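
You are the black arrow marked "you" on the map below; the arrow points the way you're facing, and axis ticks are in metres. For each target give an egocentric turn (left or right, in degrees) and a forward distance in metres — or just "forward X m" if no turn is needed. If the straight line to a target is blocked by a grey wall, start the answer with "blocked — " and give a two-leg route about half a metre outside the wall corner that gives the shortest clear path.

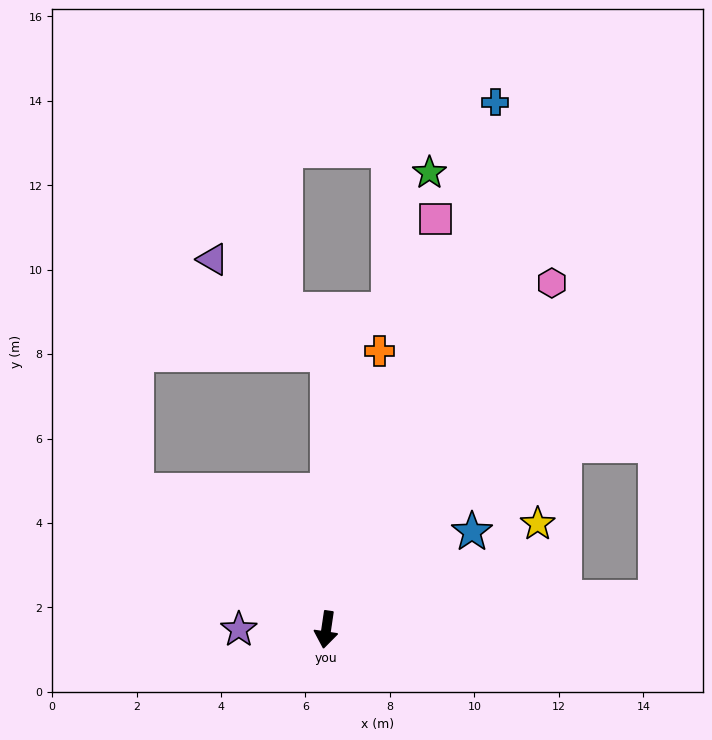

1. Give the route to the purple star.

turn right 82°, forward 2.1 m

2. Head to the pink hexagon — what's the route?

turn left 155°, forward 9.8 m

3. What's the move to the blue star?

turn left 132°, forward 4.2 m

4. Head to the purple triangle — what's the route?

blocked — turn right 172°, forward 6.5 m, then turn left 51°, forward 3.5 m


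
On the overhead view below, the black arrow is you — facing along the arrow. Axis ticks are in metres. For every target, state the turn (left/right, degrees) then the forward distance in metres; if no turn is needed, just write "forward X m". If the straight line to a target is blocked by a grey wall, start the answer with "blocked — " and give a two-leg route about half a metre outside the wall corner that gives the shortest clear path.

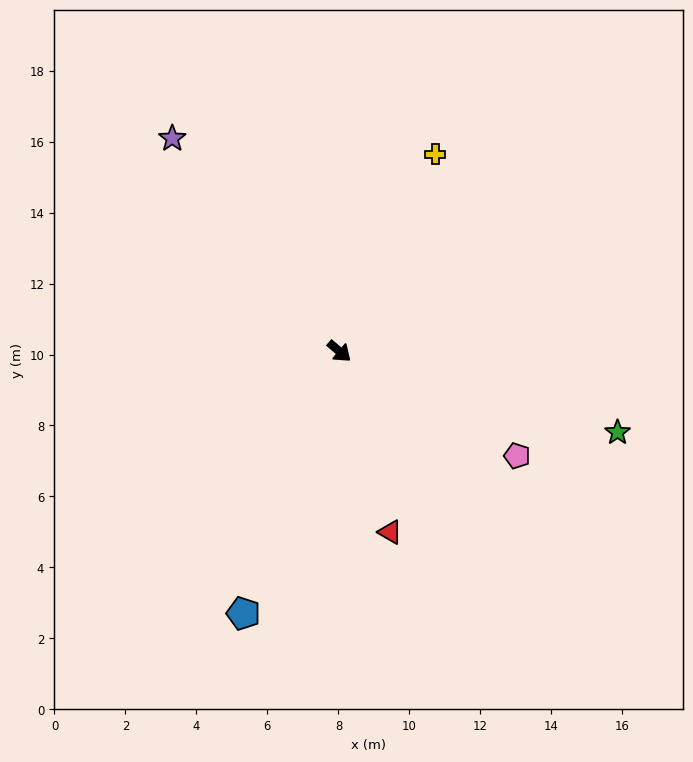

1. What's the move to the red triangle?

turn right 34°, forward 5.3 m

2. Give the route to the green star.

turn left 24°, forward 8.2 m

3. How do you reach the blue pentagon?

turn right 70°, forward 7.9 m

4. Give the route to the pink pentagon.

turn left 10°, forward 5.8 m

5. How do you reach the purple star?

turn left 169°, forward 7.6 m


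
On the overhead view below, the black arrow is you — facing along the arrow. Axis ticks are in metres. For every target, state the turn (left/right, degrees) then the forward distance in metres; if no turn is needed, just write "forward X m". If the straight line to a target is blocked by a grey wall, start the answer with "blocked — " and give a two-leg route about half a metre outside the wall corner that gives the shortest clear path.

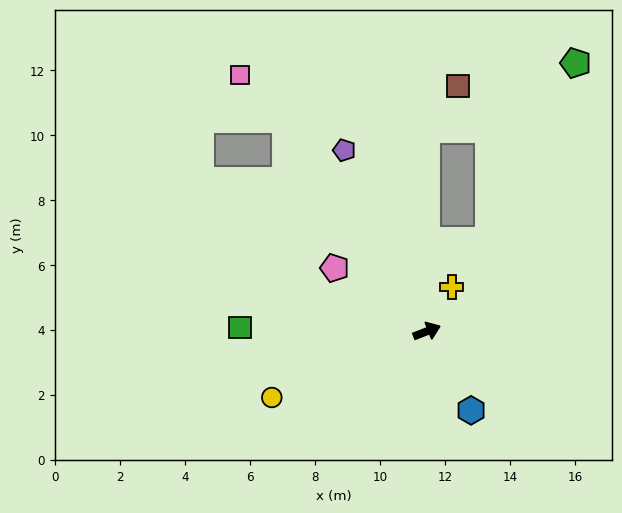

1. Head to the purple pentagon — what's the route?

turn left 93°, forward 6.1 m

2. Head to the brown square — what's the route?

blocked — turn left 69°, forward 6.2 m, then turn right 37°, forward 1.6 m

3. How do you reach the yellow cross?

turn left 39°, forward 1.6 m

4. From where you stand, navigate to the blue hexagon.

turn right 82°, forward 2.8 m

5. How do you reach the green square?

turn left 157°, forward 5.8 m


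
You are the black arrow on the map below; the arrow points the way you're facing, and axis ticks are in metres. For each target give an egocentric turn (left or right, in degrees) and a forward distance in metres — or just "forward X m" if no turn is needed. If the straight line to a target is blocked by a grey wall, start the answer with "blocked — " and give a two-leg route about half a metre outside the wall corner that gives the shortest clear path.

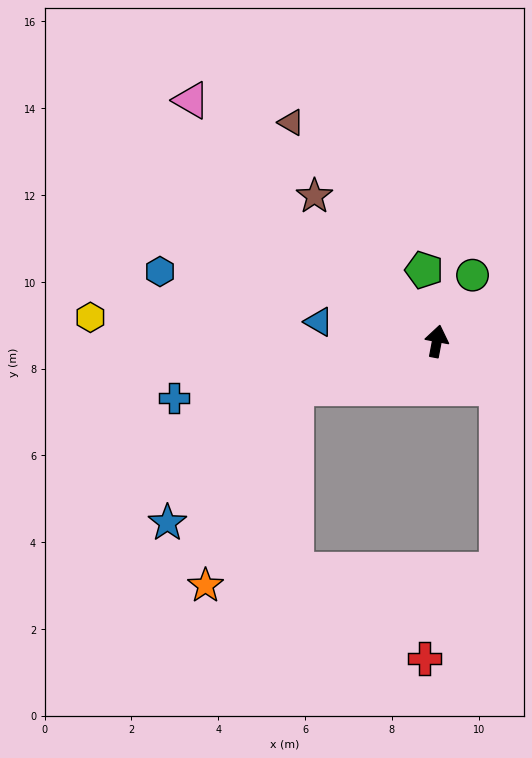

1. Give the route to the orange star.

blocked — turn left 119°, forward 3.4 m, then turn left 47°, forward 5.0 m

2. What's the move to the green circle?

turn right 18°, forward 1.7 m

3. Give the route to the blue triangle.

turn left 91°, forward 2.8 m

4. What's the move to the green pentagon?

turn left 21°, forward 1.7 m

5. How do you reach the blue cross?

turn left 113°, forward 6.2 m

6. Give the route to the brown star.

turn left 51°, forward 4.4 m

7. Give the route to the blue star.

blocked — turn left 119°, forward 3.4 m, then turn left 28°, forward 4.3 m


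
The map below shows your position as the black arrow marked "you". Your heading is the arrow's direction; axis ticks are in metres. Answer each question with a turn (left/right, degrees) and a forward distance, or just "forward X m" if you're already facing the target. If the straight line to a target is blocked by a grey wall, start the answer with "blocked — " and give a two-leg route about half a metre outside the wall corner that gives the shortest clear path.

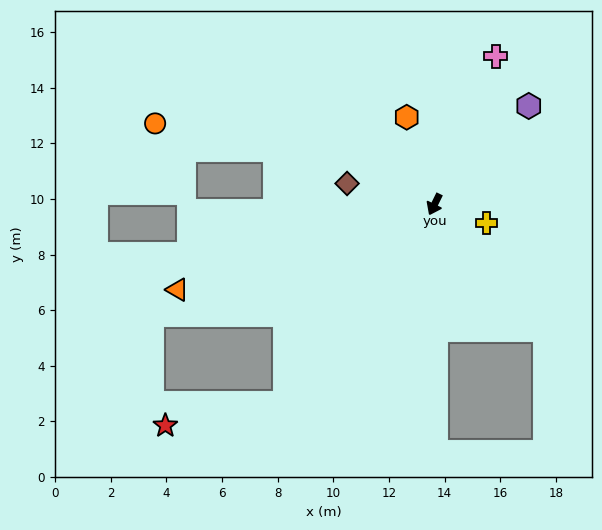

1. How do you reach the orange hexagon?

turn right 136°, forward 3.3 m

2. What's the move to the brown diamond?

turn right 77°, forward 3.2 m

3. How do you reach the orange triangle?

turn right 45°, forward 9.7 m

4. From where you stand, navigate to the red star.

blocked — turn right 11°, forward 9.0 m, then turn right 42°, forward 4.3 m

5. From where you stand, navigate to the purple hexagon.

turn left 162°, forward 4.9 m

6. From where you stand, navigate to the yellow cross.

turn left 96°, forward 2.0 m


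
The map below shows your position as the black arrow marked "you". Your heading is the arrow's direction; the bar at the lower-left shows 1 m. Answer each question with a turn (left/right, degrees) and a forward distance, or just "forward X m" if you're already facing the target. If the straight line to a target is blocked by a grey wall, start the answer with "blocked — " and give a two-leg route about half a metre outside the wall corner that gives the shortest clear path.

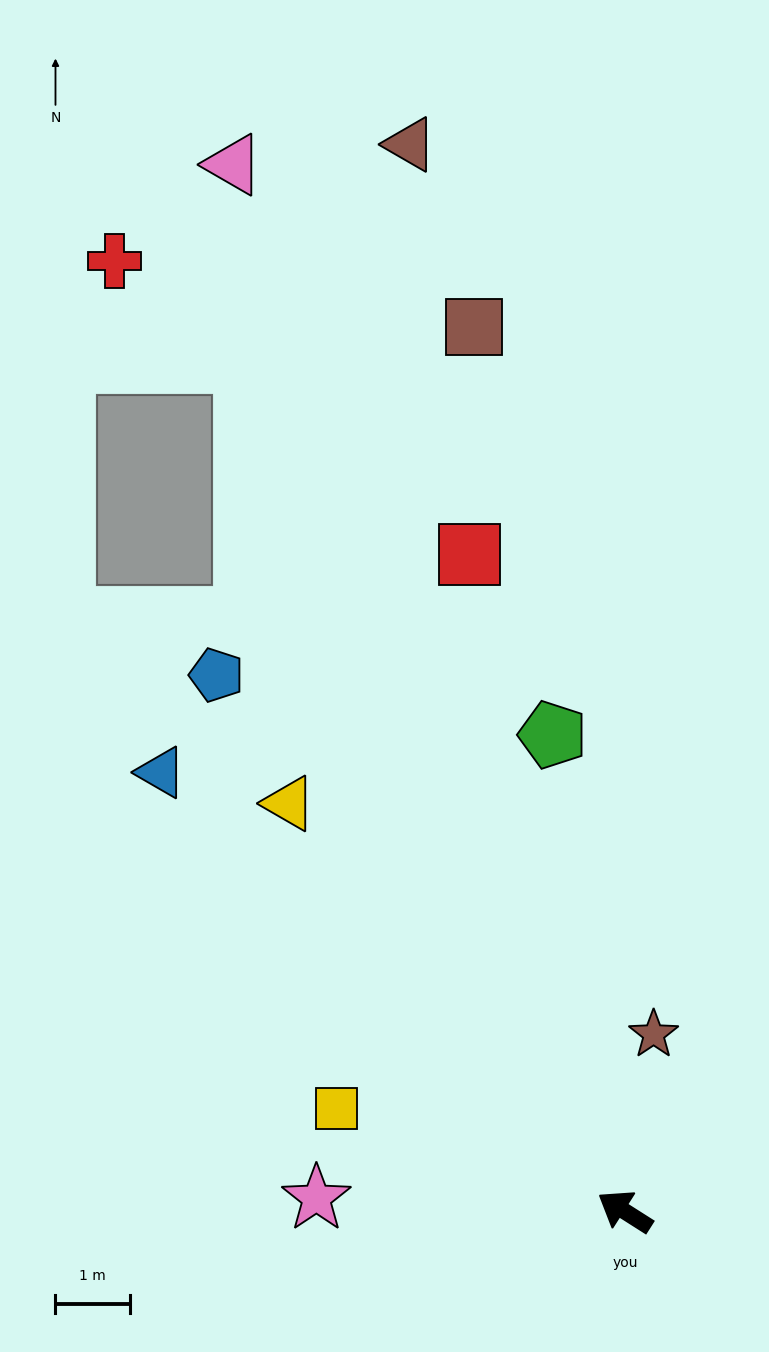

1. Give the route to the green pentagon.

turn right 49°, forward 6.5 m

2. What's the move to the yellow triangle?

turn right 18°, forward 7.1 m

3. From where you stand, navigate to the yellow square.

turn left 13°, forward 4.1 m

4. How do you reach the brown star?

turn right 67°, forward 2.4 m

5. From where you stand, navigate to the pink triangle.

turn right 37°, forward 15.1 m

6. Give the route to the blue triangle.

turn right 11°, forward 8.6 m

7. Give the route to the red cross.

blocked — turn right 34°, forward 12.6 m, then turn left 29°, forward 2.2 m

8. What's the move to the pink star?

turn left 30°, forward 4.2 m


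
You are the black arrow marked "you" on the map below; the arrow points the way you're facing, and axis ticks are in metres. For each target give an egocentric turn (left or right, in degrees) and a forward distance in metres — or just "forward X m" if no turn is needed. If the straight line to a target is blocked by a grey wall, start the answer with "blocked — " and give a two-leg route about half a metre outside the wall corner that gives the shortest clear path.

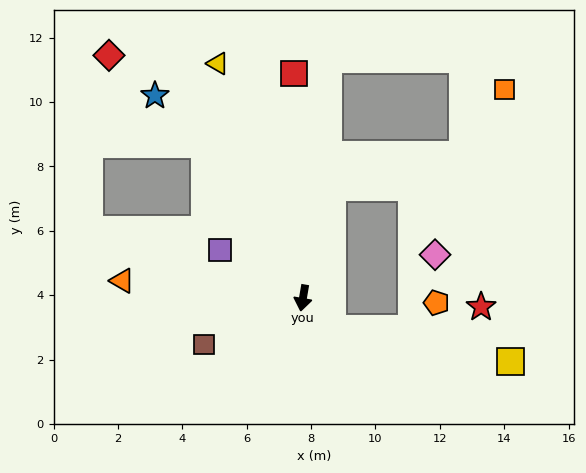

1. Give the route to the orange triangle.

turn right 86°, forward 5.6 m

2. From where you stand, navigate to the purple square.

turn right 110°, forward 3.0 m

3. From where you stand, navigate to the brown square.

turn right 55°, forward 3.4 m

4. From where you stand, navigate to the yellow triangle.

turn right 150°, forward 7.8 m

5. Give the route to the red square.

turn right 168°, forward 7.0 m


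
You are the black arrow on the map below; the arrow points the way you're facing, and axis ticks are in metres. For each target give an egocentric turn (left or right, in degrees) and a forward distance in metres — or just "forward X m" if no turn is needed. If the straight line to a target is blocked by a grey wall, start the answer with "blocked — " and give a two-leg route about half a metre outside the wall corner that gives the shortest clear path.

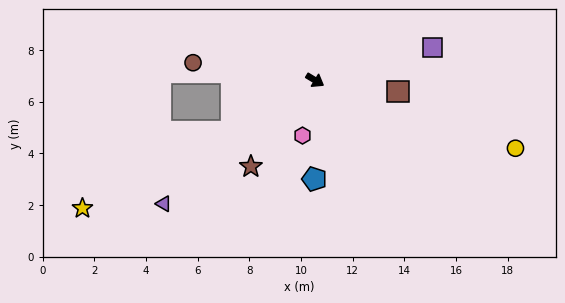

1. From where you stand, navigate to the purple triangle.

turn right 110°, forward 7.6 m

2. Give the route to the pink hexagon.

turn right 72°, forward 2.2 m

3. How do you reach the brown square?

turn left 23°, forward 3.2 m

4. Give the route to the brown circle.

turn right 157°, forward 4.8 m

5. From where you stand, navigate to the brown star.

turn right 95°, forward 4.2 m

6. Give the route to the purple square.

turn left 47°, forward 4.7 m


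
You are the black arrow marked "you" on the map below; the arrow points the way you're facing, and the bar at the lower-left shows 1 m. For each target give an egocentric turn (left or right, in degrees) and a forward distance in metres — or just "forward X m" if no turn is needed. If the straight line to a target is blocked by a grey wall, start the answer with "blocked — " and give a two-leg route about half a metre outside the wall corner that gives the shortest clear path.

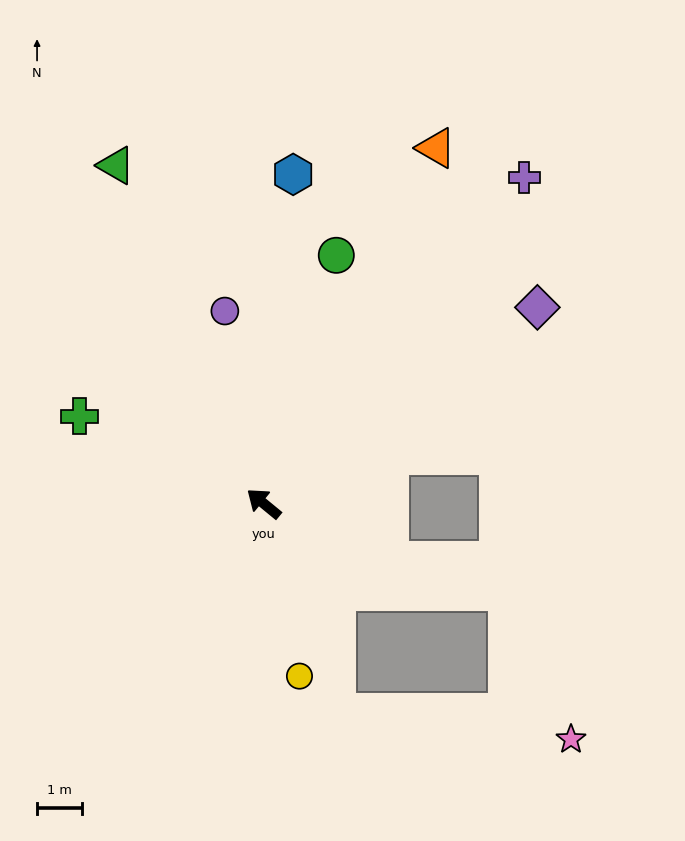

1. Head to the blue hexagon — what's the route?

turn right 56°, forward 7.4 m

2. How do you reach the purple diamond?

turn right 105°, forward 7.6 m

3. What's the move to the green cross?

turn left 14°, forward 4.6 m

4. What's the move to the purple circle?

turn right 39°, forward 4.4 m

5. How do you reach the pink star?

blocked — turn left 149°, forward 5.0 m, then turn left 64°, forward 5.3 m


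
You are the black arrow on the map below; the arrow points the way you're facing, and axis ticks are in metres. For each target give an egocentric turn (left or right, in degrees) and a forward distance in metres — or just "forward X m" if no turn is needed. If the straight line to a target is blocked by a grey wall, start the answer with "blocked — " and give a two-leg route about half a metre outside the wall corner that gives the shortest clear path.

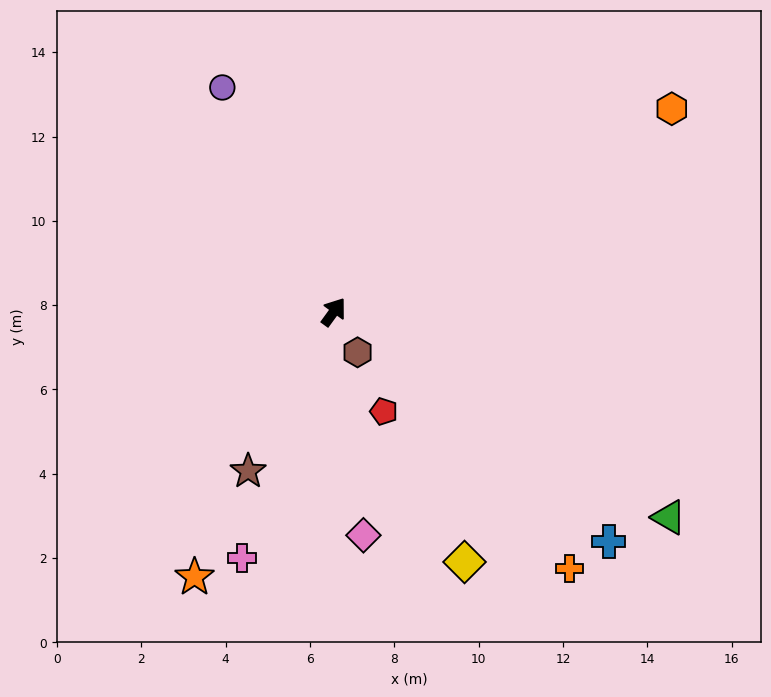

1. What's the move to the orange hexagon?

turn right 23°, forward 9.4 m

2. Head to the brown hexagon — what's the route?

turn right 114°, forward 1.1 m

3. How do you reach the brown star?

turn right 172°, forward 4.3 m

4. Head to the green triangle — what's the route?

turn right 86°, forward 9.3 m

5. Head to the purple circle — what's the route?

turn left 62°, forward 5.9 m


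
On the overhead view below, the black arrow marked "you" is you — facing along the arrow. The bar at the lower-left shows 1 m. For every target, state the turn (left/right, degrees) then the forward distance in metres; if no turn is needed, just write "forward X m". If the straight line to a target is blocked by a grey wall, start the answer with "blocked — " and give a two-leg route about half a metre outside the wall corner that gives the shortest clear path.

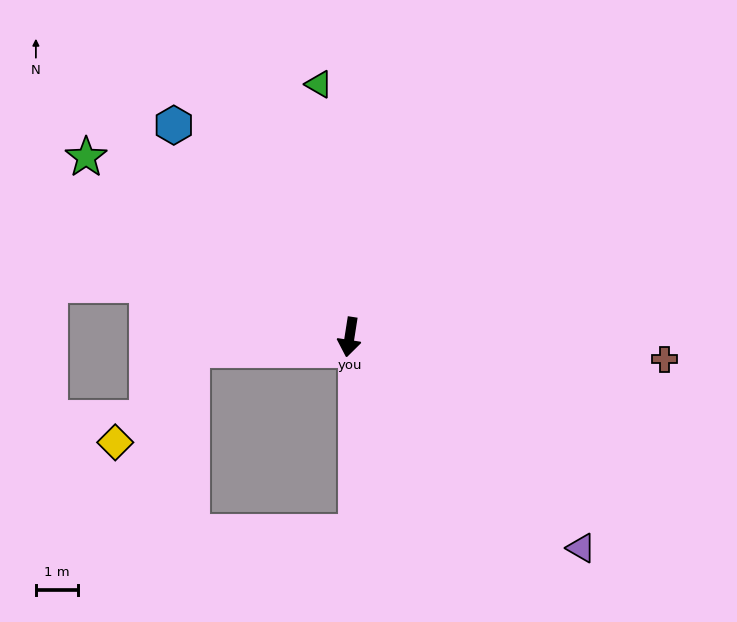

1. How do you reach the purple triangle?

turn left 57°, forward 7.4 m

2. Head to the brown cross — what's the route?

turn left 95°, forward 7.5 m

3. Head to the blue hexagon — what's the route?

turn right 131°, forward 6.5 m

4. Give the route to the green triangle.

turn right 164°, forward 6.0 m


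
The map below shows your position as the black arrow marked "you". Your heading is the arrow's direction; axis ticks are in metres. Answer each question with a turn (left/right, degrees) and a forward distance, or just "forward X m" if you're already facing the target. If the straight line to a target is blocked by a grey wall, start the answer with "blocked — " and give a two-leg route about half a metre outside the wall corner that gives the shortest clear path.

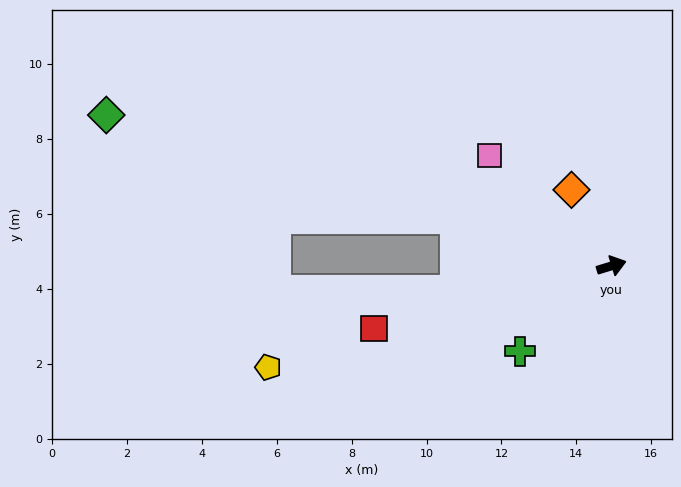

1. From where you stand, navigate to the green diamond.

turn left 146°, forward 14.1 m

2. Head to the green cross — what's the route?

turn right 154°, forward 3.3 m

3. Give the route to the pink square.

turn left 121°, forward 4.4 m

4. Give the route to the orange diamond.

turn left 101°, forward 2.3 m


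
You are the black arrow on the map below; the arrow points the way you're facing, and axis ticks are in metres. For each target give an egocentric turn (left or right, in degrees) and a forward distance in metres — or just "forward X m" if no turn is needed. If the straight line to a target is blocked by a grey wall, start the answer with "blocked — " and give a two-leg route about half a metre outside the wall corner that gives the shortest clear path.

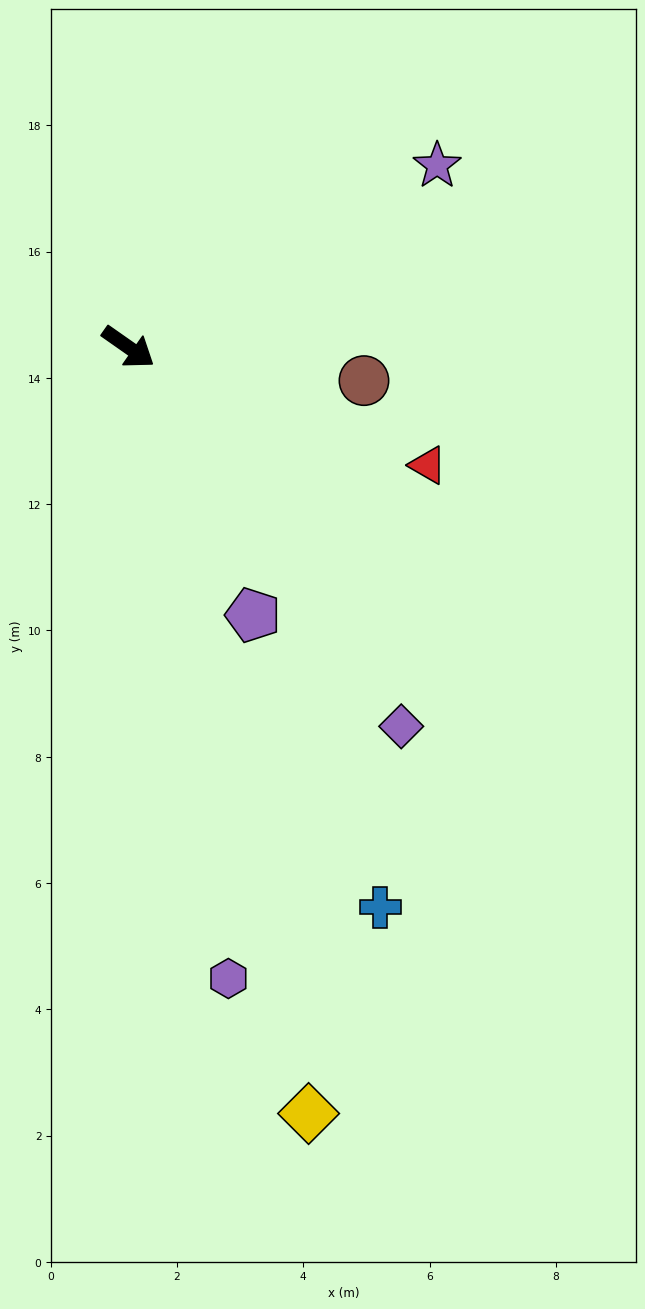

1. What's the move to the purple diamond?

turn right 19°, forward 7.4 m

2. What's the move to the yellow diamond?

turn right 42°, forward 12.5 m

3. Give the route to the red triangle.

turn left 14°, forward 5.1 m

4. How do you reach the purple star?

turn left 65°, forward 5.7 m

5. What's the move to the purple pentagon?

turn right 30°, forward 4.7 m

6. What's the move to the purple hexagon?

turn right 46°, forward 10.1 m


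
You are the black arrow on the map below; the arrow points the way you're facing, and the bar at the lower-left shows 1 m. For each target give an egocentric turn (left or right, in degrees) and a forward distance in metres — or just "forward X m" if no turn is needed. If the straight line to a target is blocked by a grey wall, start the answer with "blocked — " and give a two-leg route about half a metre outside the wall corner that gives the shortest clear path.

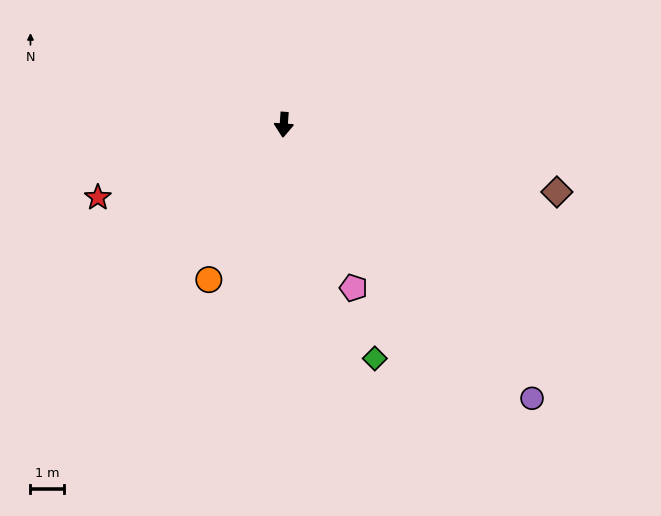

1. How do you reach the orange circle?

turn right 22°, forward 5.1 m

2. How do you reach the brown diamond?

turn left 80°, forward 8.3 m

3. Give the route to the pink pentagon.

turn left 27°, forward 5.3 m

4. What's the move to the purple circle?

turn left 46°, forward 10.9 m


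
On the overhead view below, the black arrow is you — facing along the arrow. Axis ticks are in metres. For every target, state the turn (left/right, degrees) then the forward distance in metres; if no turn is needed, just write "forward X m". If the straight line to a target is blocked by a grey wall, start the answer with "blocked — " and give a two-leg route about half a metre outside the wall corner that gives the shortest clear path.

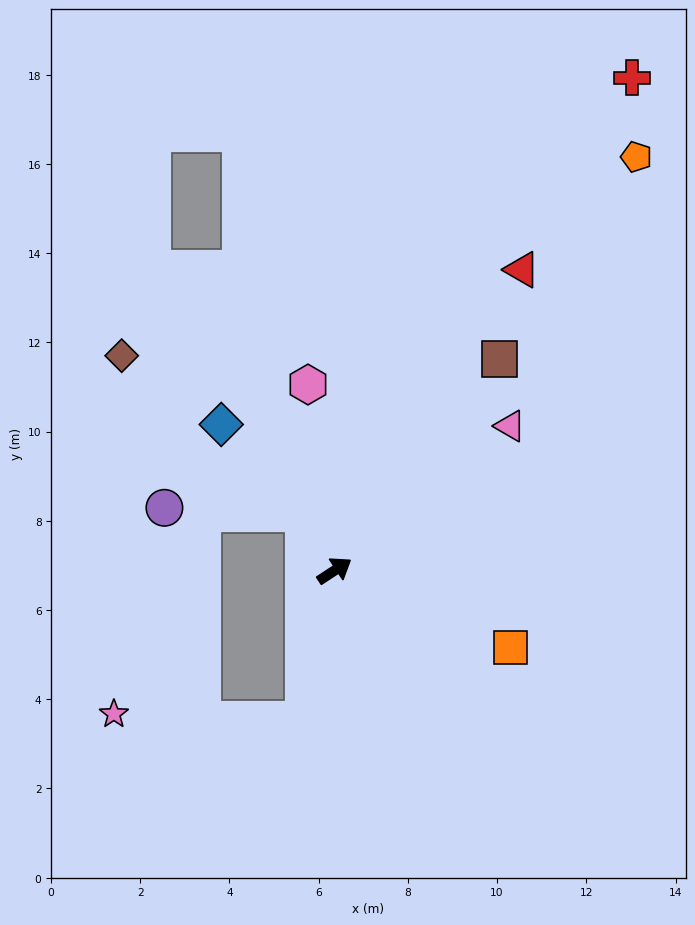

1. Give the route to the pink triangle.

turn left 6°, forward 5.1 m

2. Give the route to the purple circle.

blocked — turn left 85°, forward 1.5 m, then turn left 60°, forward 3.1 m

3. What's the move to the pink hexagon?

turn left 65°, forward 4.2 m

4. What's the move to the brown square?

turn left 19°, forward 6.0 m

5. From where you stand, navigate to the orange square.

turn right 57°, forward 4.3 m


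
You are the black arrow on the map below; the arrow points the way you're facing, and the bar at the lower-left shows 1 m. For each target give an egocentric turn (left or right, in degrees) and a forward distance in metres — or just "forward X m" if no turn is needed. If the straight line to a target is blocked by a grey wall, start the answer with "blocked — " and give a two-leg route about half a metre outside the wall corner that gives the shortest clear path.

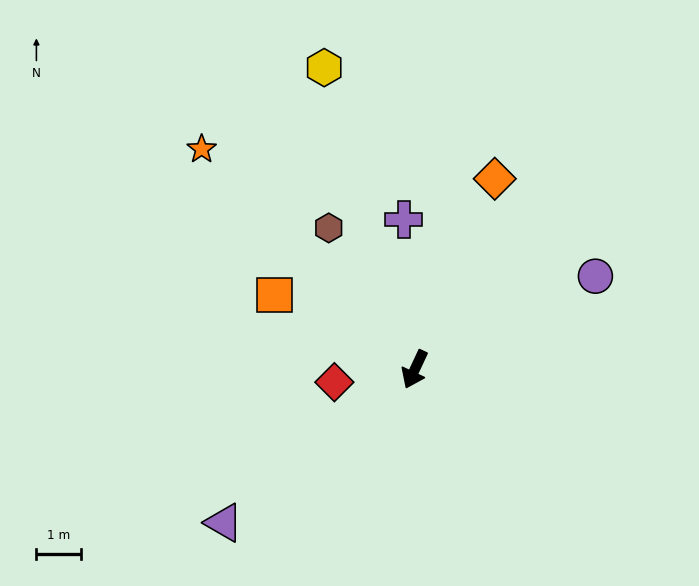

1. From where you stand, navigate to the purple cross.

turn right 151°, forward 3.4 m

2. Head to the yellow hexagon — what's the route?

turn right 138°, forward 7.0 m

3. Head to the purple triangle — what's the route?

turn right 26°, forward 5.5 m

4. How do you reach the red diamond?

turn right 56°, forward 1.8 m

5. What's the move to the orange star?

turn right 111°, forward 6.9 m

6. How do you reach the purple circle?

turn left 142°, forward 4.5 m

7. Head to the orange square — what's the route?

turn right 93°, forward 3.6 m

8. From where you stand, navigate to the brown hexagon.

turn right 124°, forward 3.7 m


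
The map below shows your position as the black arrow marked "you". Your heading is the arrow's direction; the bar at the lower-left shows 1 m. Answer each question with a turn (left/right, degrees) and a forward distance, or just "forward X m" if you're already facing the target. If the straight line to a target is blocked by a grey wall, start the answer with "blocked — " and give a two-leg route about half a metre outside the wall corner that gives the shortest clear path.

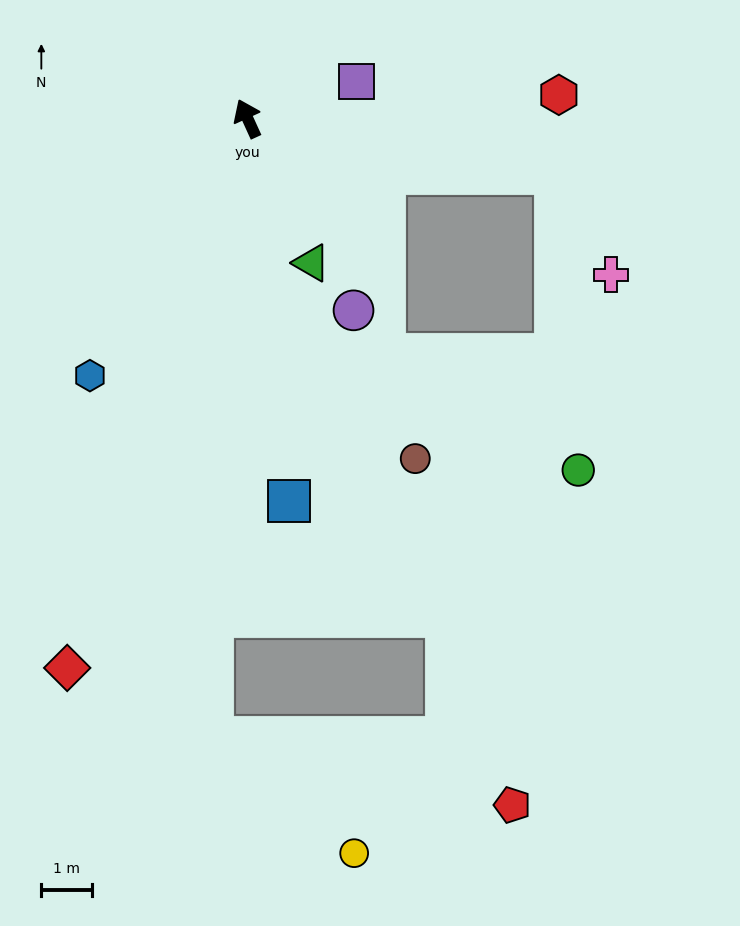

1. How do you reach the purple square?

turn right 96°, forward 2.3 m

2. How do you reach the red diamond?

turn left 137°, forward 11.5 m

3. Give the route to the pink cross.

blocked — turn right 125°, forward 6.2 m, then turn right 51°, forward 2.3 m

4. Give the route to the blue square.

turn left 162°, forward 7.7 m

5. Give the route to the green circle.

blocked — turn right 125°, forward 6.2 m, then turn right 75°, forward 5.9 m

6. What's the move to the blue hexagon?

turn left 124°, forward 6.0 m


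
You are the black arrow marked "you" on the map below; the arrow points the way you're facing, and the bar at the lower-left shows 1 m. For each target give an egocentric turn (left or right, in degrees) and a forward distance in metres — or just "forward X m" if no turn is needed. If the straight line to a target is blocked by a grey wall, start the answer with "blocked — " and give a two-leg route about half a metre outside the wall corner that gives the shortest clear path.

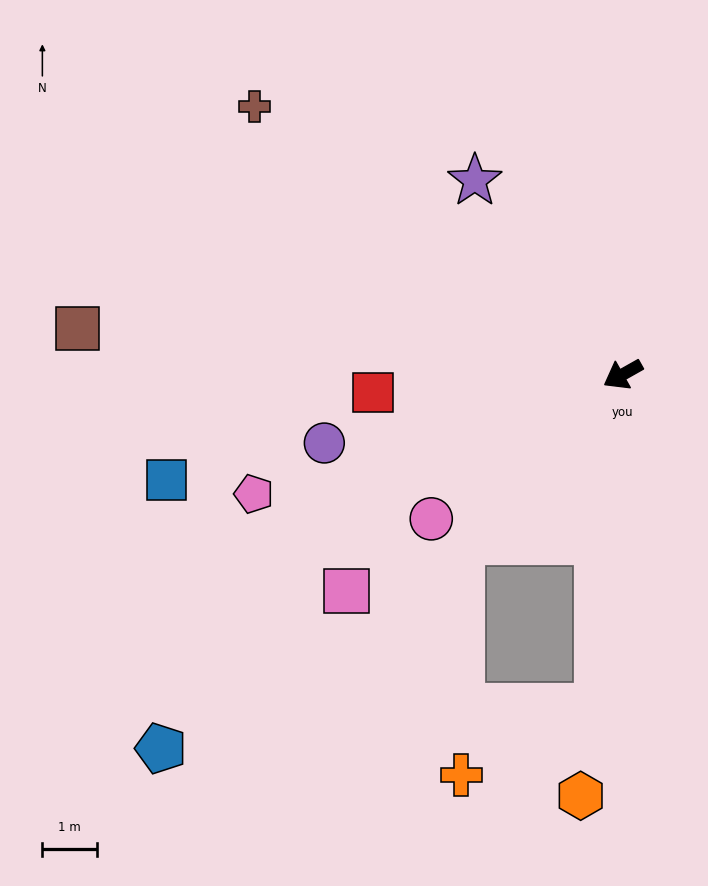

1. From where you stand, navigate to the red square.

turn right 25°, forward 4.6 m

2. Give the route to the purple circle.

turn right 16°, forward 5.6 m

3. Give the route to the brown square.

turn right 34°, forward 9.9 m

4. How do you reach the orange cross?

blocked — turn left 17°, forward 4.2 m, then turn left 44°, forward 4.2 m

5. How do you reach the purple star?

turn right 82°, forward 4.4 m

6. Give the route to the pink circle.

turn left 8°, forward 4.4 m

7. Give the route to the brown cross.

turn right 65°, forward 8.3 m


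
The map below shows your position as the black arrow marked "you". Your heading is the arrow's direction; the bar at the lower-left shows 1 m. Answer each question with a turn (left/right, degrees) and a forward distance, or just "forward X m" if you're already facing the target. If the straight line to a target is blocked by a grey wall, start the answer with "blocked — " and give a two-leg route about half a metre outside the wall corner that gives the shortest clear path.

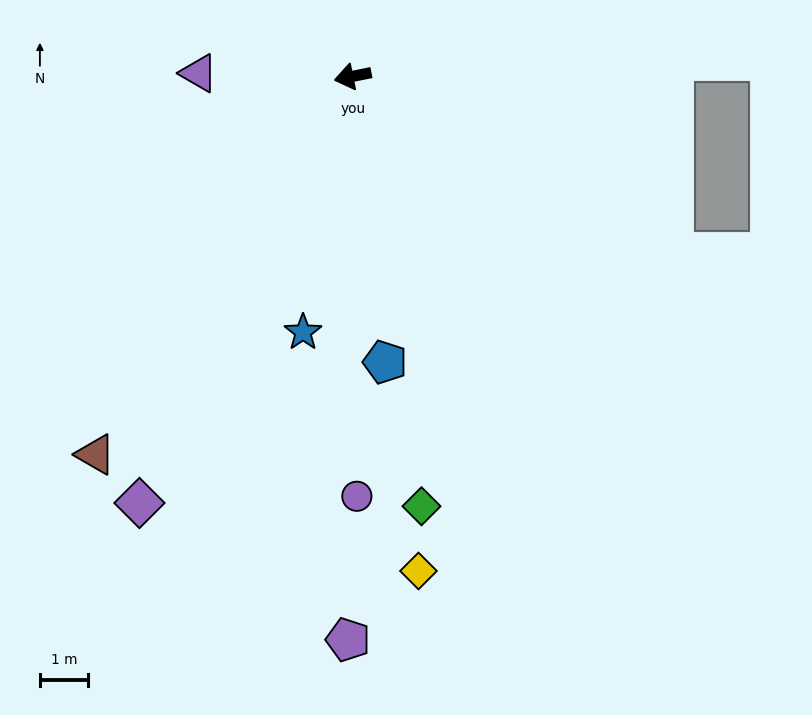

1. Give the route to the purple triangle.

turn right 13°, forward 3.2 m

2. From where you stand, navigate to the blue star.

turn left 68°, forward 5.4 m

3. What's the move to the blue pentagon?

turn left 85°, forward 6.0 m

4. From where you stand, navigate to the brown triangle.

turn left 44°, forward 9.5 m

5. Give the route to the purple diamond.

turn left 52°, forward 9.9 m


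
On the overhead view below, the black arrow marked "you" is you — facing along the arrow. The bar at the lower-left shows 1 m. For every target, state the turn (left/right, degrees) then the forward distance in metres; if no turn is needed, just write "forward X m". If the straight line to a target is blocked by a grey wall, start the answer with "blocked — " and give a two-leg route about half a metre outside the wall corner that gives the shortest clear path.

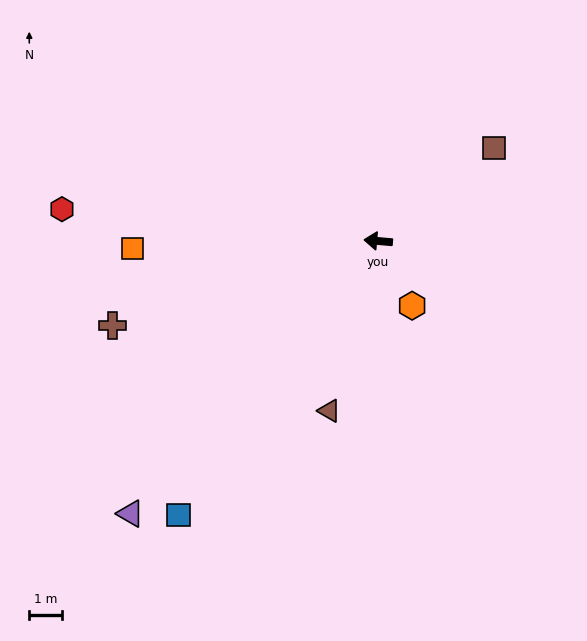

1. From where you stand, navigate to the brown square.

turn right 136°, forward 4.5 m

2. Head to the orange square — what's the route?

turn left 7°, forward 7.5 m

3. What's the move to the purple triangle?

turn left 53°, forward 11.3 m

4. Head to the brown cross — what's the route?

turn left 22°, forward 8.5 m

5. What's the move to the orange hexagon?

turn left 123°, forward 2.2 m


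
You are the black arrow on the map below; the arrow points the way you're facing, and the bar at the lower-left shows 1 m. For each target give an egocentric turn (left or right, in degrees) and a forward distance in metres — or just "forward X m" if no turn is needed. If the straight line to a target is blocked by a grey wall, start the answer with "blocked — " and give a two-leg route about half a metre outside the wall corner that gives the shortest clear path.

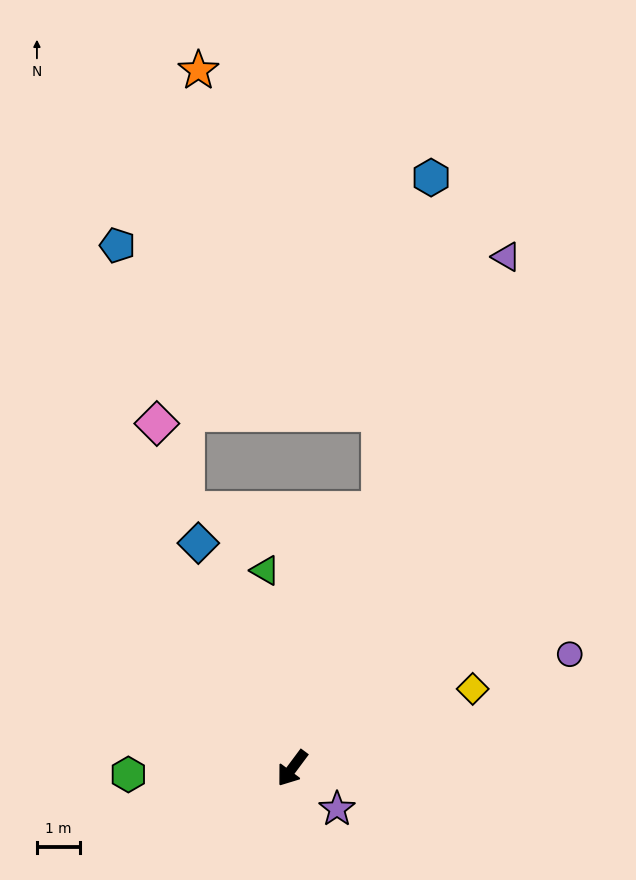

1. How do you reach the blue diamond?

turn right 121°, forward 5.6 m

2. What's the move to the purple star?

turn left 84°, forward 1.4 m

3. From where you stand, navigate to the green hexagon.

turn right 51°, forward 3.8 m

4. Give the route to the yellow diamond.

turn left 150°, forward 4.6 m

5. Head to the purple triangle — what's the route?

turn right 166°, forward 12.8 m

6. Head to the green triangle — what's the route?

turn right 136°, forward 4.6 m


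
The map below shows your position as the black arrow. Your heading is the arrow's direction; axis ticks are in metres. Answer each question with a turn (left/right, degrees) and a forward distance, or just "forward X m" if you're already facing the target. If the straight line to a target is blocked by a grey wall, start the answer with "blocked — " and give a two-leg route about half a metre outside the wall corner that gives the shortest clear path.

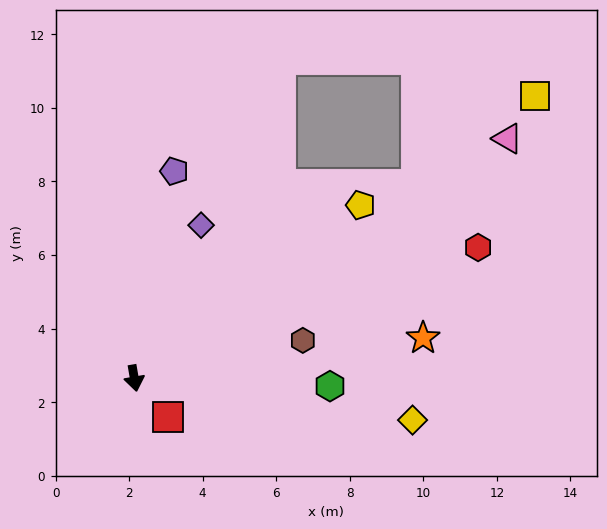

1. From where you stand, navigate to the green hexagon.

turn left 78°, forward 5.3 m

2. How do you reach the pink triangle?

turn left 113°, forward 12.1 m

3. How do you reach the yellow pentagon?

turn left 118°, forward 7.7 m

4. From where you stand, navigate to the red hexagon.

turn left 101°, forward 10.0 m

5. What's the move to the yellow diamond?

turn left 72°, forward 7.7 m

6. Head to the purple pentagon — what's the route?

turn left 159°, forward 5.7 m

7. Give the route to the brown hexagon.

turn left 93°, forward 4.7 m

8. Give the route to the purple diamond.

turn left 147°, forward 4.5 m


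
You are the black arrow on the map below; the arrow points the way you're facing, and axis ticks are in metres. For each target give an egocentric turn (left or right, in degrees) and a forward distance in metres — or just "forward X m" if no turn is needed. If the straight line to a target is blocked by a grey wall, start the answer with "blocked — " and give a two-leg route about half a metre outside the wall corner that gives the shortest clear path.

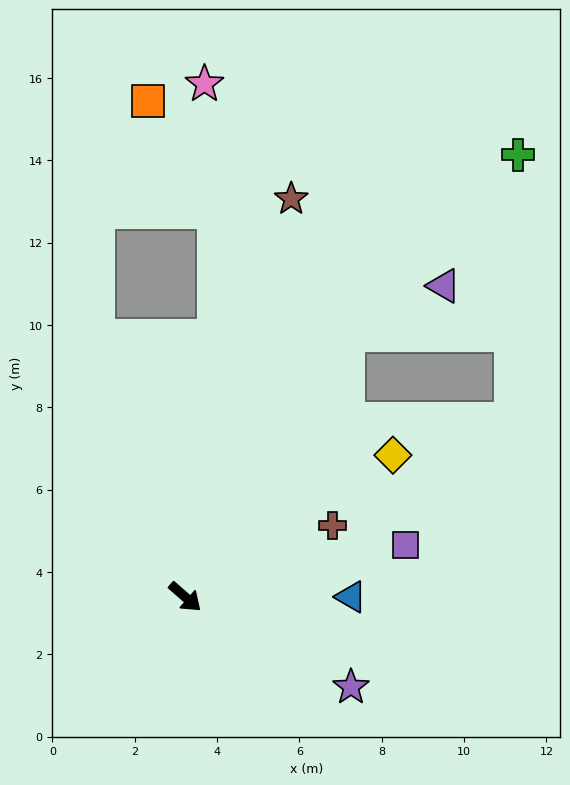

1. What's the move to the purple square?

turn left 54°, forward 5.5 m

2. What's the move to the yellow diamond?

turn left 75°, forward 6.1 m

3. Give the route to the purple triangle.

blocked — turn left 99°, forward 7.5 m, then turn right 31°, forward 2.6 m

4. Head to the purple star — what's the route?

turn left 13°, forward 4.6 m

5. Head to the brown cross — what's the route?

turn left 67°, forward 4.0 m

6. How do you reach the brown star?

turn left 116°, forward 10.0 m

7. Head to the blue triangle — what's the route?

turn left 41°, forward 4.0 m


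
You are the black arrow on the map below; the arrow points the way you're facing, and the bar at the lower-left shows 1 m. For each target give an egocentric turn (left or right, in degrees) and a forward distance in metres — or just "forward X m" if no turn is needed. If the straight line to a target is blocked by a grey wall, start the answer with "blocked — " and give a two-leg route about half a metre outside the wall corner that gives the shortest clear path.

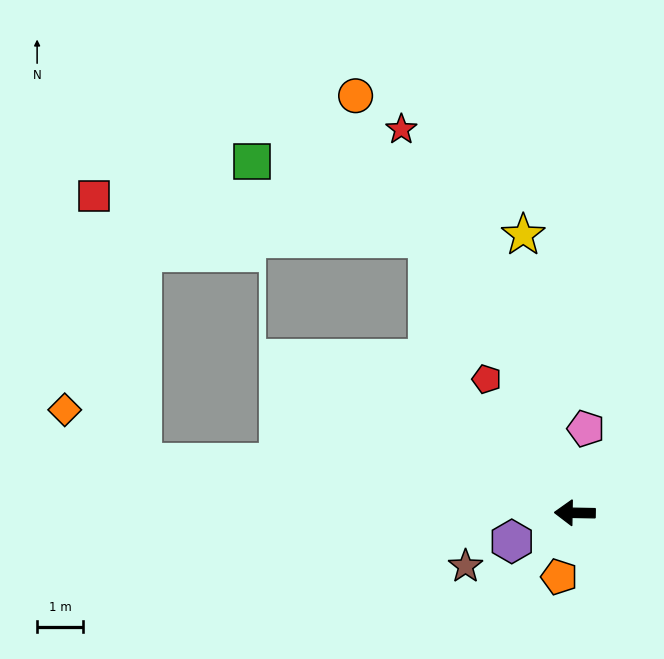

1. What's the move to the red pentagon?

turn right 56°, forward 3.5 m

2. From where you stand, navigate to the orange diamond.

blocked — turn right 6°, forward 9.4 m, then turn right 27°, forward 2.0 m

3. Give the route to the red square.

blocked — turn right 6°, forward 9.4 m, then turn right 73°, forward 5.8 m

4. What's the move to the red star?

turn right 65°, forward 9.1 m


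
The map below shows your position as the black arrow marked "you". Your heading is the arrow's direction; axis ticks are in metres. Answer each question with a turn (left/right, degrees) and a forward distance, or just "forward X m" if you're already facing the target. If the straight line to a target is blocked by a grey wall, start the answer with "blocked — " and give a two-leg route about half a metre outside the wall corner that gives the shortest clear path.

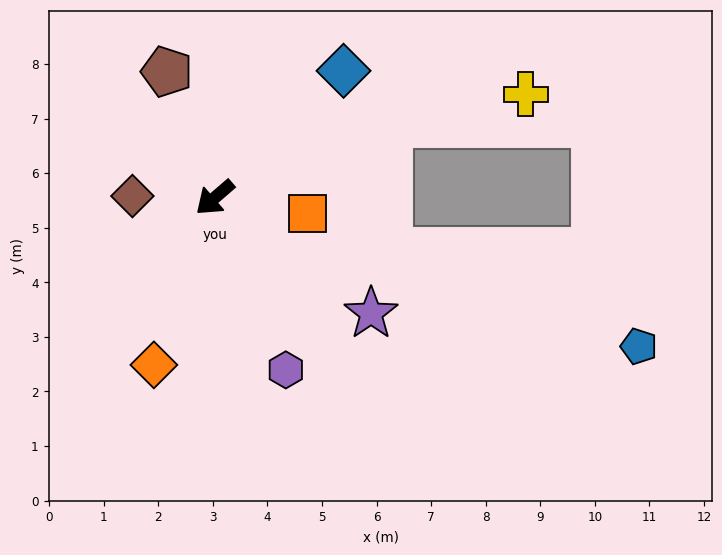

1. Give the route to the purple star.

turn left 103°, forward 3.6 m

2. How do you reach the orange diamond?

turn left 29°, forward 3.3 m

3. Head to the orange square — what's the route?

turn left 129°, forward 1.7 m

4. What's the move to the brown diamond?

turn right 42°, forward 1.5 m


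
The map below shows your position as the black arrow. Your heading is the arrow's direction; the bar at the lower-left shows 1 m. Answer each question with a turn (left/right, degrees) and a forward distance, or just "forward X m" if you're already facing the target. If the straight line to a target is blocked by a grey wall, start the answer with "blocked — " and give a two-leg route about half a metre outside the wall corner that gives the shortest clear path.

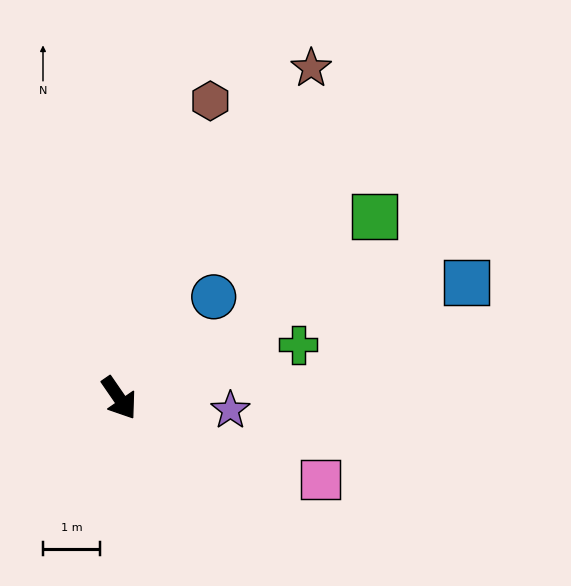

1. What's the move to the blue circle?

turn left 102°, forward 2.4 m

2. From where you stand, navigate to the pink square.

turn left 33°, forward 3.8 m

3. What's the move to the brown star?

turn left 115°, forward 6.7 m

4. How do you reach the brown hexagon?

turn left 128°, forward 5.5 m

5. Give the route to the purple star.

turn left 49°, forward 2.0 m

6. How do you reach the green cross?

turn left 72°, forward 3.3 m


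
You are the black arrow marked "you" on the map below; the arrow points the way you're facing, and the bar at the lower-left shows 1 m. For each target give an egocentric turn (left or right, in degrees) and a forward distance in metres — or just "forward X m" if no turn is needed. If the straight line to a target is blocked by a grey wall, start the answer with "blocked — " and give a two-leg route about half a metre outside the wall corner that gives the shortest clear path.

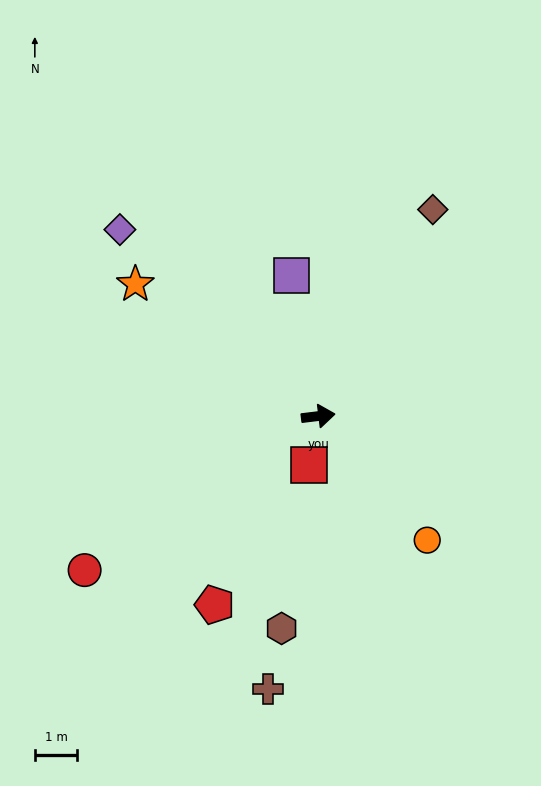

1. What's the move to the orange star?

turn left 137°, forward 5.3 m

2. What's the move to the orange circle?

turn right 56°, forward 3.9 m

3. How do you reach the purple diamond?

turn left 130°, forward 6.4 m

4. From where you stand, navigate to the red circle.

turn right 154°, forward 6.6 m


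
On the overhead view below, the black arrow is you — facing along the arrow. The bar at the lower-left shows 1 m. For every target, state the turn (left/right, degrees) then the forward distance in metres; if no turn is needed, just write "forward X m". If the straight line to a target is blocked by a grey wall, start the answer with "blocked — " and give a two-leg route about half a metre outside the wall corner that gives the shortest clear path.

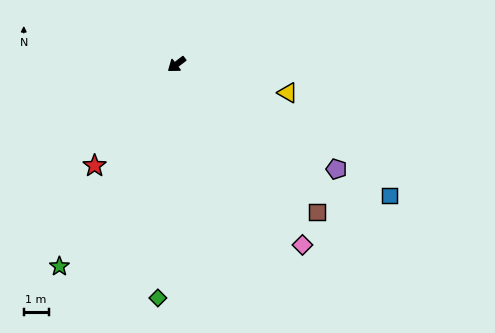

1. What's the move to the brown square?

turn left 96°, forward 8.2 m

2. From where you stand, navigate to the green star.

turn left 22°, forward 9.4 m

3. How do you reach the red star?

turn left 14°, forward 5.3 m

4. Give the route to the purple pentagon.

turn left 109°, forward 7.7 m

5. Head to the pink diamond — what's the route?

turn left 87°, forward 8.9 m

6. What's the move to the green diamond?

turn left 48°, forward 9.5 m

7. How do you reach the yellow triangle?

turn left 128°, forward 4.6 m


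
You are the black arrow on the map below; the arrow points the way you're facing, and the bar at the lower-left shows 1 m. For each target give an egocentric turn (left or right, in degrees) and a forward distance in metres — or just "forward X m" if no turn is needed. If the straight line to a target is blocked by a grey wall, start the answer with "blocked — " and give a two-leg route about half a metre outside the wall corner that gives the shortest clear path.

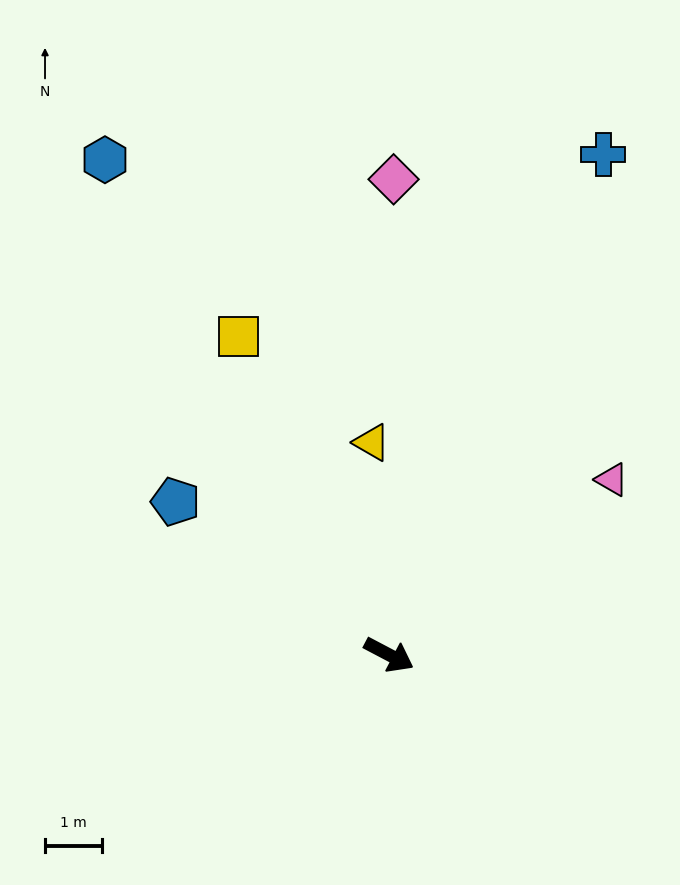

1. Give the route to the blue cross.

turn left 95°, forward 9.6 m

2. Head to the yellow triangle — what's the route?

turn left 122°, forward 3.8 m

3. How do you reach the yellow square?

turn left 143°, forward 6.2 m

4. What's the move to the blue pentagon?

turn left 172°, forward 4.6 m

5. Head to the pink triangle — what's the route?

turn left 66°, forward 5.0 m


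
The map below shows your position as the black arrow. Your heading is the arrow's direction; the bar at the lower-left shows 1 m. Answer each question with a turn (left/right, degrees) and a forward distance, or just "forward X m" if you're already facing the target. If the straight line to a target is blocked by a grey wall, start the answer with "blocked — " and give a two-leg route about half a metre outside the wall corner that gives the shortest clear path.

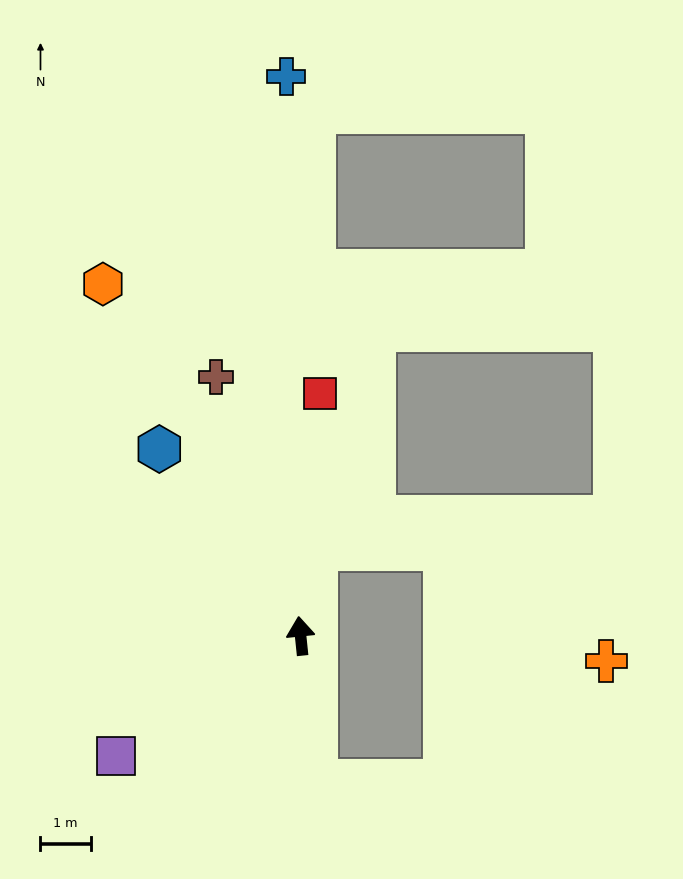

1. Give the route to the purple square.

turn left 117°, forward 4.4 m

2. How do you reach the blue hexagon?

turn left 31°, forward 4.6 m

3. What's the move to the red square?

turn right 10°, forward 4.8 m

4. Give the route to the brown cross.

turn left 12°, forward 5.4 m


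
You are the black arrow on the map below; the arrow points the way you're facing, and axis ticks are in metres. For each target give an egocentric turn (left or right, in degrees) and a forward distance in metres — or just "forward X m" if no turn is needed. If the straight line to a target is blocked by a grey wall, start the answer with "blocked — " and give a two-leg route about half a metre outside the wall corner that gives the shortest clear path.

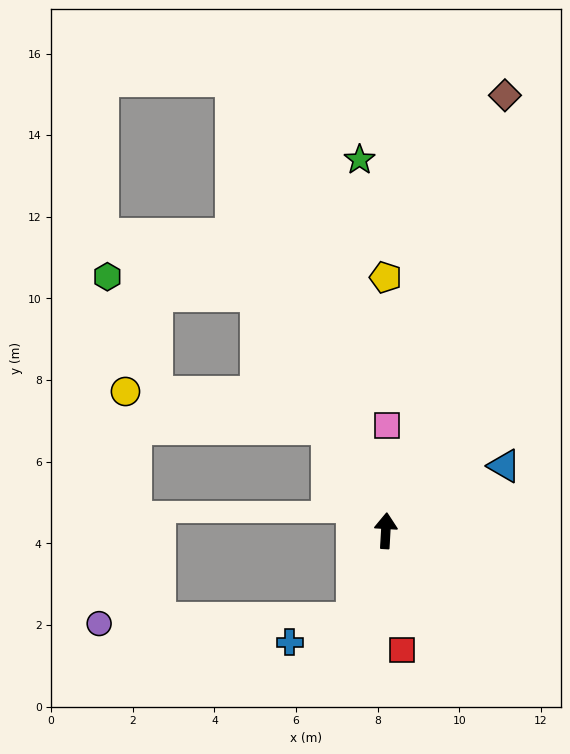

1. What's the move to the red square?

turn right 169°, forward 2.9 m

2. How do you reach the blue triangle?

turn right 58°, forward 3.3 m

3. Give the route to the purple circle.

blocked — turn left 163°, forward 2.3 m, then turn right 69°, forward 6.2 m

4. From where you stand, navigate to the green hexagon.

blocked — turn left 32°, forward 6.6 m, then turn left 54°, forward 3.7 m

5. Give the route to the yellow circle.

blocked — turn left 32°, forward 2.9 m, then turn left 51°, forward 5.0 m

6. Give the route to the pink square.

turn left 3°, forward 2.6 m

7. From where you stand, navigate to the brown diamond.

turn right 12°, forward 11.1 m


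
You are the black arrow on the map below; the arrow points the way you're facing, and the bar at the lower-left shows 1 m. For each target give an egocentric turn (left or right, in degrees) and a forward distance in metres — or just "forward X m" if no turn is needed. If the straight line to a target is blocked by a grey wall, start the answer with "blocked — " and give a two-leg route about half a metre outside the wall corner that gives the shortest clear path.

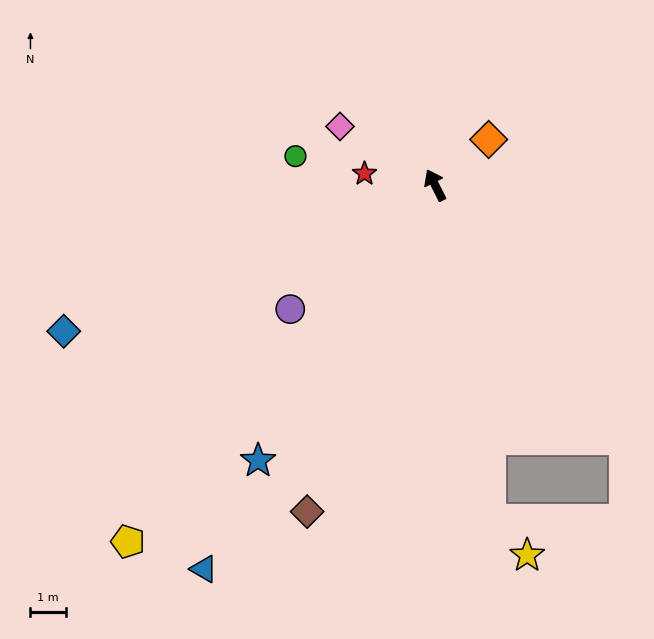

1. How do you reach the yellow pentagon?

turn left 112°, forward 13.2 m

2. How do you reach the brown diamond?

turn left 132°, forward 9.8 m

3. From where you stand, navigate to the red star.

turn left 54°, forward 2.0 m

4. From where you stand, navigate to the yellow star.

blocked — turn left 163°, forward 9.5 m, then turn left 35°, forward 1.4 m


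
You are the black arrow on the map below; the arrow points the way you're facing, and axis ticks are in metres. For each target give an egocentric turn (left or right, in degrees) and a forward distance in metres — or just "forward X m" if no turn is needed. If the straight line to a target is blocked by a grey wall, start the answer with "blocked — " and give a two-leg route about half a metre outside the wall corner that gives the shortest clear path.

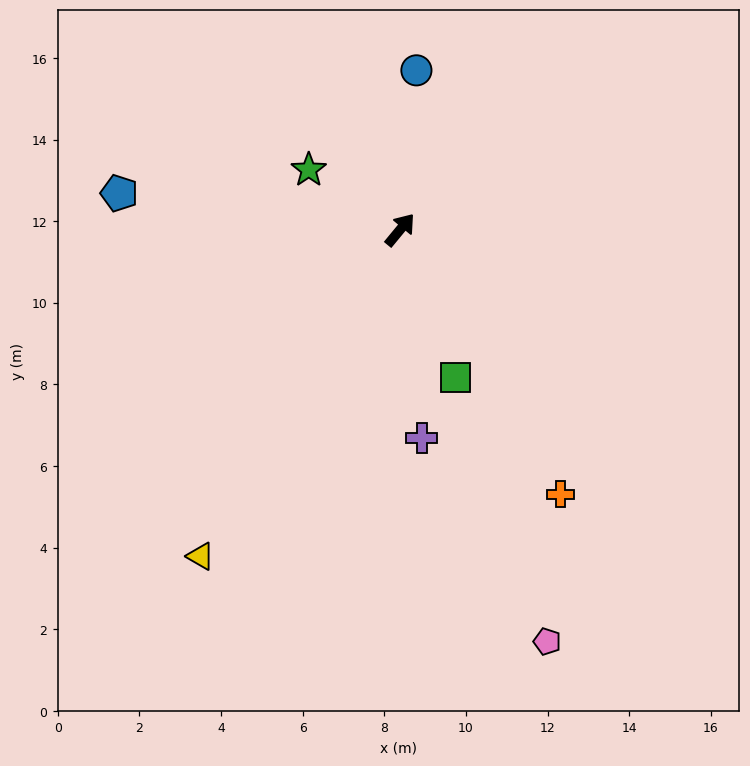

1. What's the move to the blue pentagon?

turn left 122°, forward 6.9 m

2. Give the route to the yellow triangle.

turn right 172°, forward 9.4 m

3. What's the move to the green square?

turn right 120°, forward 3.9 m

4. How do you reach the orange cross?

turn right 109°, forward 7.6 m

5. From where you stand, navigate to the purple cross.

turn right 135°, forward 5.1 m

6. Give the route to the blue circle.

turn left 34°, forward 3.9 m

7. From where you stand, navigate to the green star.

turn left 96°, forward 2.7 m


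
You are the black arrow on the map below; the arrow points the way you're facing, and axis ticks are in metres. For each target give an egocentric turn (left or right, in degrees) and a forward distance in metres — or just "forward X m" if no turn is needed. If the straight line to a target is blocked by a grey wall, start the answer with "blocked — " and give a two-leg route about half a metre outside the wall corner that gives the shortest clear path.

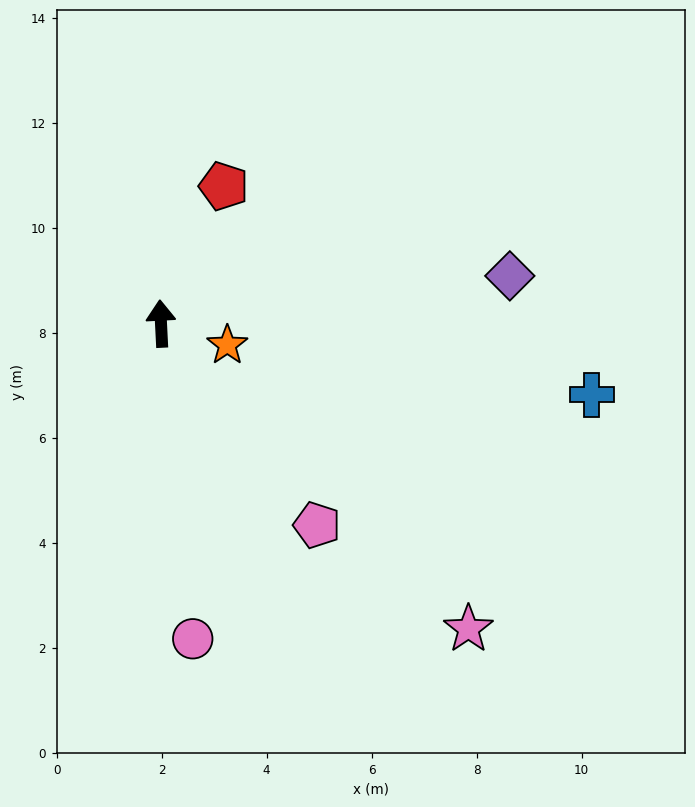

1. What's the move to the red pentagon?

turn right 27°, forward 2.9 m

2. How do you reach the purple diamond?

turn right 85°, forward 6.7 m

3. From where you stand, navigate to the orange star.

turn right 111°, forward 1.3 m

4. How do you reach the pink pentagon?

turn right 145°, forward 4.9 m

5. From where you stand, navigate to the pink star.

turn right 138°, forward 8.3 m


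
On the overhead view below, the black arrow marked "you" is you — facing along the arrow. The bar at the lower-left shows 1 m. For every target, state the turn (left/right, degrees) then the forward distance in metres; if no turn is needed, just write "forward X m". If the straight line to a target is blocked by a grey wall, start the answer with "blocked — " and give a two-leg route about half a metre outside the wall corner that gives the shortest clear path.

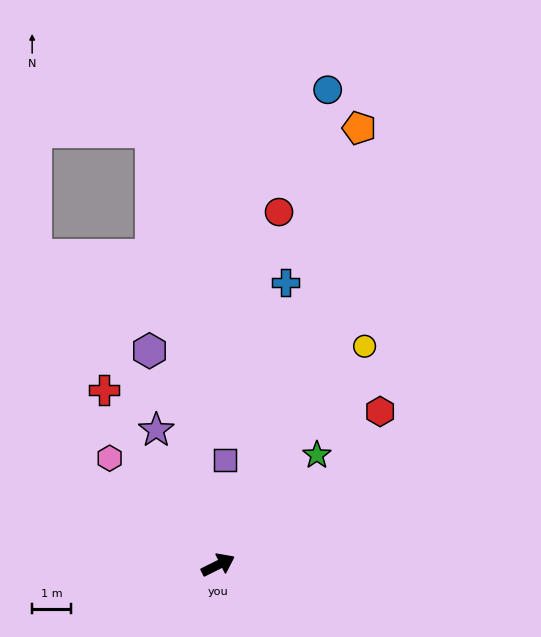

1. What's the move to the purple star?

turn left 88°, forward 3.8 m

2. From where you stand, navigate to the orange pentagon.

turn left 46°, forward 11.9 m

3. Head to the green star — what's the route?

turn left 21°, forward 3.8 m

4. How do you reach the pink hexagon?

turn left 109°, forward 3.9 m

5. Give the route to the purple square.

turn left 60°, forward 2.7 m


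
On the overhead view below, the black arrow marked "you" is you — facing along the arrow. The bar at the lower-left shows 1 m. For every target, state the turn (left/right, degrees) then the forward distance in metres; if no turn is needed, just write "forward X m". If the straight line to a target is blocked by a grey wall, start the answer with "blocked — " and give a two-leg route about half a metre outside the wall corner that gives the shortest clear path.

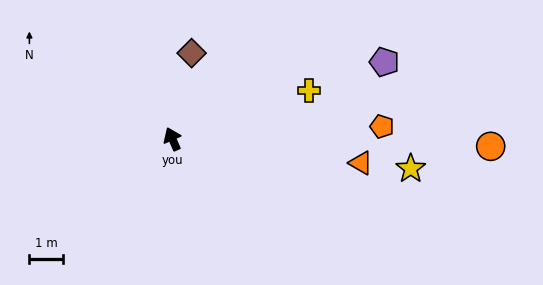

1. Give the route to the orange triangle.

turn right 121°, forward 5.7 m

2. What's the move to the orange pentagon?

turn right 110°, forward 6.3 m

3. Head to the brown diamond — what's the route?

turn right 36°, forward 2.6 m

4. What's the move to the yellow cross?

turn right 94°, forward 4.4 m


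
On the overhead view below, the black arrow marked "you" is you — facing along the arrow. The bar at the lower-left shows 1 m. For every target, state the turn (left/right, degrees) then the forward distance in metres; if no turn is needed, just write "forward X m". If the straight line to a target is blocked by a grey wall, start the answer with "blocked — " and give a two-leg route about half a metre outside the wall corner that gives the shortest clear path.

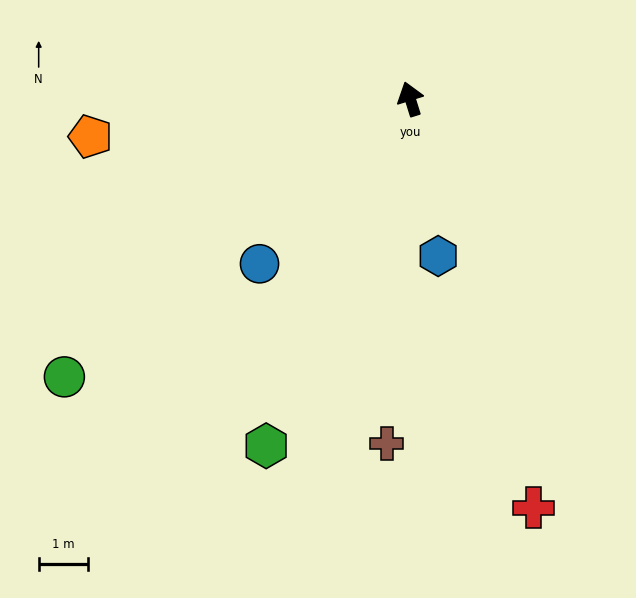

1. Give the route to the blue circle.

turn left 120°, forward 4.6 m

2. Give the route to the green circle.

turn left 111°, forward 9.1 m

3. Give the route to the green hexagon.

turn left 140°, forward 7.7 m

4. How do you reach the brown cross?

turn left 159°, forward 7.1 m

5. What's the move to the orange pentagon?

turn left 79°, forward 6.6 m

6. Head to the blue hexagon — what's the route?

turn left 173°, forward 3.3 m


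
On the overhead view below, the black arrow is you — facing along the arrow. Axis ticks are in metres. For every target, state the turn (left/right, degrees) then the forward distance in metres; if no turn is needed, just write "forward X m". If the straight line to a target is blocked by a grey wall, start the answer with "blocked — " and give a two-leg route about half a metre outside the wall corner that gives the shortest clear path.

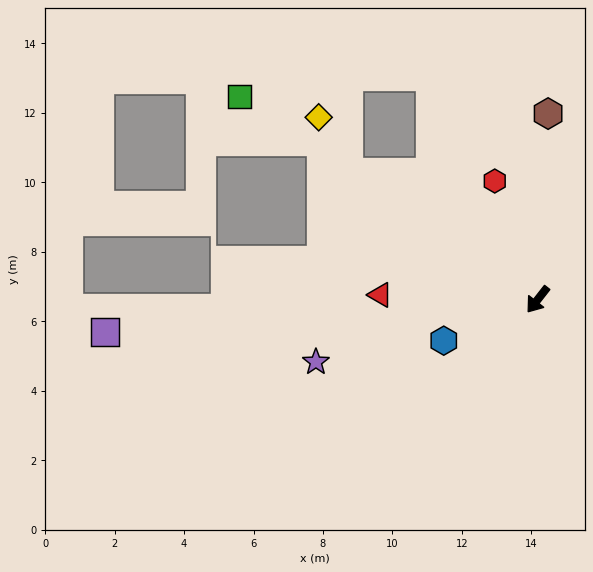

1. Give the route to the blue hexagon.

turn right 28°, forward 3.0 m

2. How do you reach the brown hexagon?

turn right 145°, forward 5.4 m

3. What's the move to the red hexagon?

turn right 122°, forward 3.6 m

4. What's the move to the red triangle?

turn right 54°, forward 4.5 m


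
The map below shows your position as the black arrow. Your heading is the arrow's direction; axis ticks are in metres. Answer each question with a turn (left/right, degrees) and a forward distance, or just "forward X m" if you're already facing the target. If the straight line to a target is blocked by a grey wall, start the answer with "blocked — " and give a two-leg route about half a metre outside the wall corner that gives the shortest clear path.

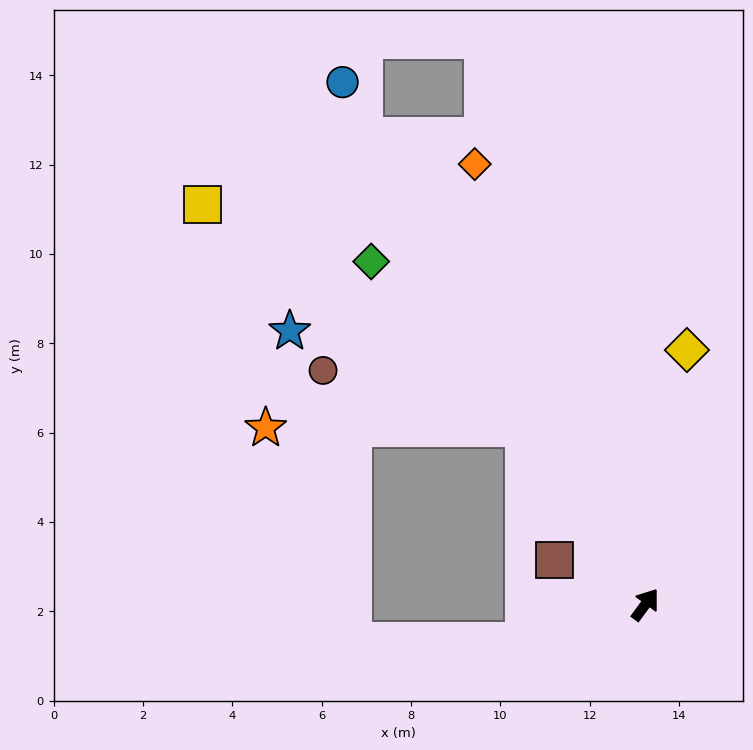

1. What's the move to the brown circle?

blocked — turn left 71°, forward 4.8 m, then turn left 39°, forward 4.7 m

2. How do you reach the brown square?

turn left 100°, forward 2.3 m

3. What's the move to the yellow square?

blocked — turn left 71°, forward 4.8 m, then turn left 21°, forward 8.8 m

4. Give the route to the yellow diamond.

turn left 27°, forward 5.8 m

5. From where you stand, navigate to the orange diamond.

turn left 58°, forward 10.6 m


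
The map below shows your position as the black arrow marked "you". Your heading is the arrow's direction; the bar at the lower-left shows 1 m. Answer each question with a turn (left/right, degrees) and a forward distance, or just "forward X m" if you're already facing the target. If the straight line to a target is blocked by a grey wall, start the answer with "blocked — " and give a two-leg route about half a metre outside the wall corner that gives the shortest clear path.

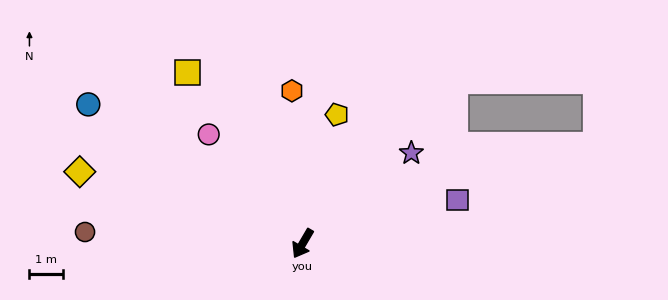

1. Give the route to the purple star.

turn left 160°, forward 4.2 m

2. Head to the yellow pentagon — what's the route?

turn right 165°, forward 4.0 m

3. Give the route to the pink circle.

turn right 109°, forward 4.3 m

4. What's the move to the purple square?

turn left 136°, forward 4.8 m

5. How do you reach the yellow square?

turn right 116°, forward 6.1 m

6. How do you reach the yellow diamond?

turn right 77°, forward 6.9 m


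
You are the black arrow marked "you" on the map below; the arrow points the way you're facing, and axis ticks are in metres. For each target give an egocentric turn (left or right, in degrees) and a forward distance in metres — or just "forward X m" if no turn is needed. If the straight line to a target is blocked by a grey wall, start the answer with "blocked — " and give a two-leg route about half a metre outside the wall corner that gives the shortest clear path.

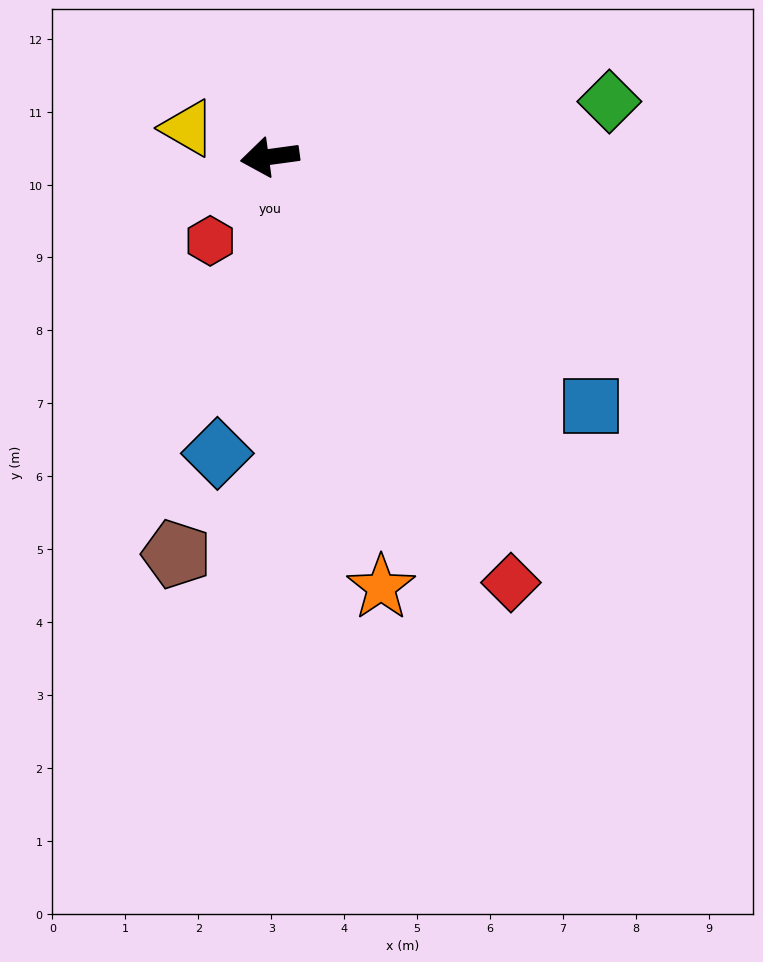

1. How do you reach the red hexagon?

turn left 47°, forward 1.4 m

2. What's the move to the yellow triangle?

turn right 27°, forward 1.2 m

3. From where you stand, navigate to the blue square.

turn left 134°, forward 5.6 m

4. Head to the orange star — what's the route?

turn left 97°, forward 6.1 m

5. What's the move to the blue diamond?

turn left 72°, forward 4.1 m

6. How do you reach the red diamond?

turn left 112°, forward 6.7 m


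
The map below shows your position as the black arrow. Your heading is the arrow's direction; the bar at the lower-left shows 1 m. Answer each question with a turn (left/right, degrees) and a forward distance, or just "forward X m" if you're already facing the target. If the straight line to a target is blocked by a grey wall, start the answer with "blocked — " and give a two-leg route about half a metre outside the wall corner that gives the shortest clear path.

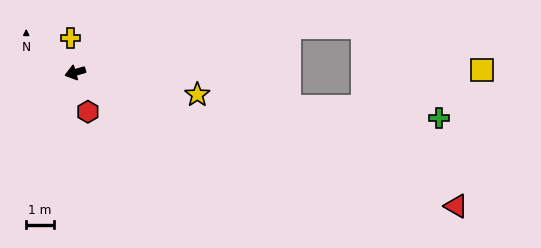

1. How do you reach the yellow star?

turn left 154°, forward 4.5 m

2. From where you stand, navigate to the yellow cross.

turn right 99°, forward 1.3 m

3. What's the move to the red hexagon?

turn left 92°, forward 1.5 m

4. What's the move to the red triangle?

turn left 145°, forward 14.7 m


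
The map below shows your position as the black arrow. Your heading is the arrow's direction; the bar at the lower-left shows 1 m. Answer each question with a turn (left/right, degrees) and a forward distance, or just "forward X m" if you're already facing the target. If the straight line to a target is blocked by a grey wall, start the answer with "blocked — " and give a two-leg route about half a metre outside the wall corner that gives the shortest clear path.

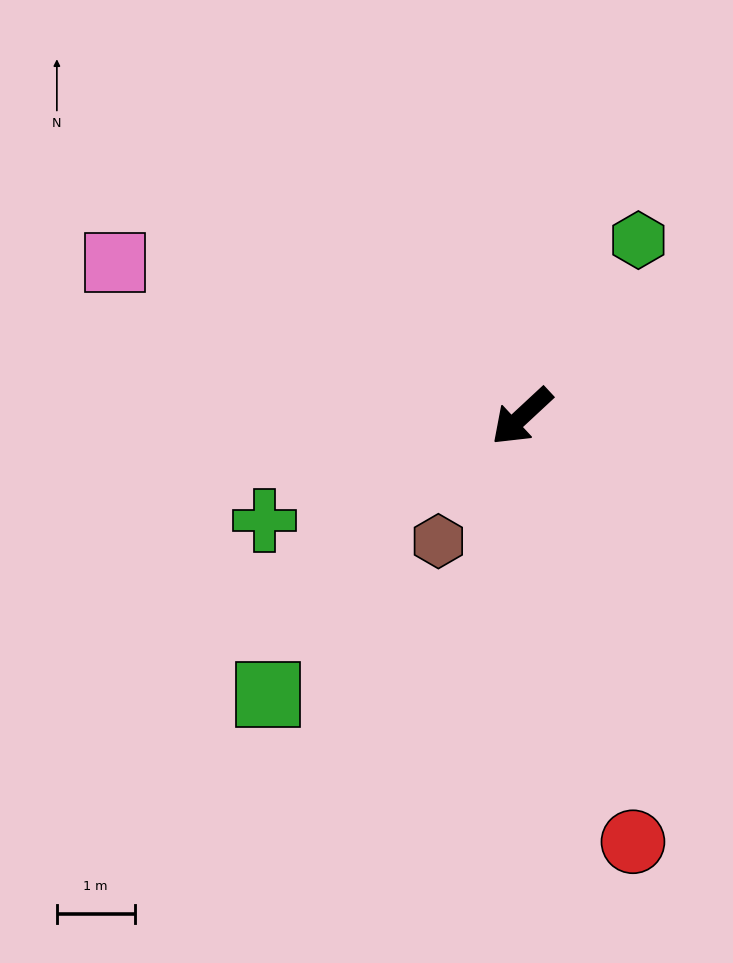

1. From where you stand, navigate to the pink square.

turn right 64°, forward 5.6 m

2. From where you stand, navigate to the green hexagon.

turn right 166°, forward 2.7 m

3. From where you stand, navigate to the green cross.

turn right 21°, forward 3.6 m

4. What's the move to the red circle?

turn left 62°, forward 5.7 m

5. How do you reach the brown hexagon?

turn left 13°, forward 1.9 m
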